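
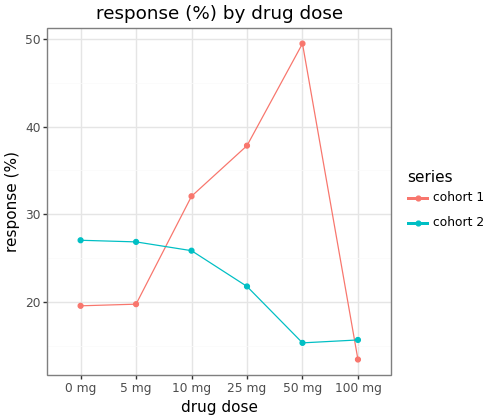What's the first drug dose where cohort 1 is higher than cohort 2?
10 mg

5 mg: cohort 1 ≈ 20 vs cohort 2 ≈ 25 (not yet); 10 mg: cohort 1 ≈ 30 vs cohort 2 ≈ 25 (first crossover).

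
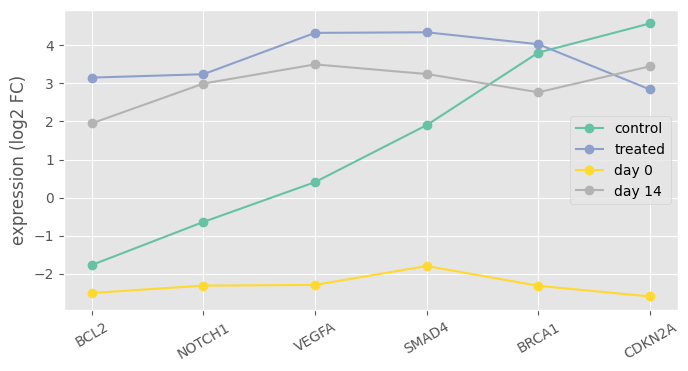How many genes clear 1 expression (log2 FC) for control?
Above 1: SMAD4, BRCA1, CDKN2A.

3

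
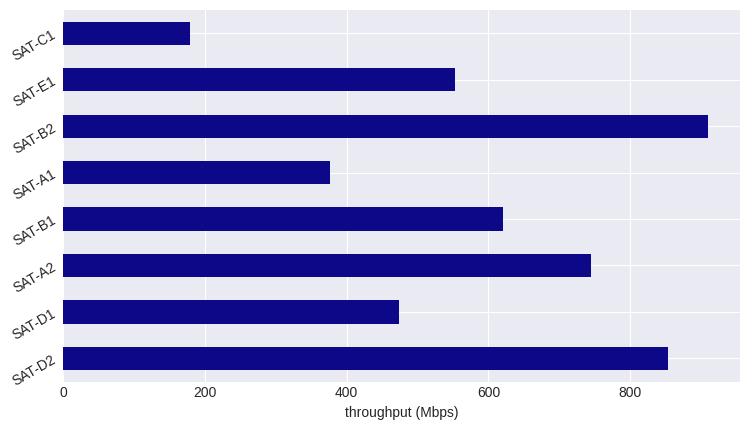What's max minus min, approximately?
≈ 700

Max SAT-B2 ≈ 900, min SAT-C1 ≈ 200; range ≈ 700.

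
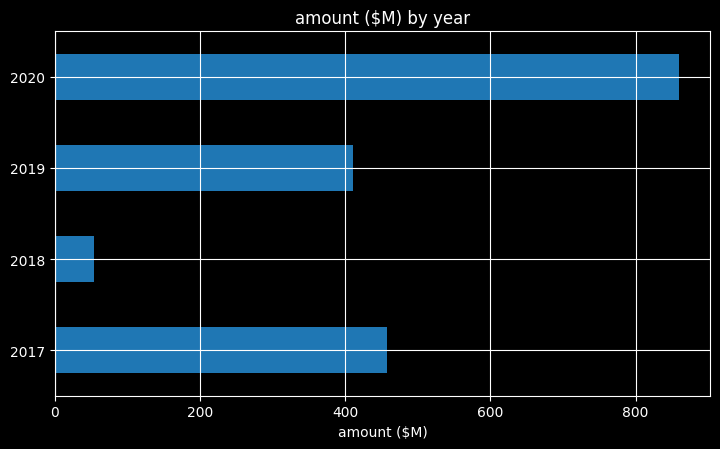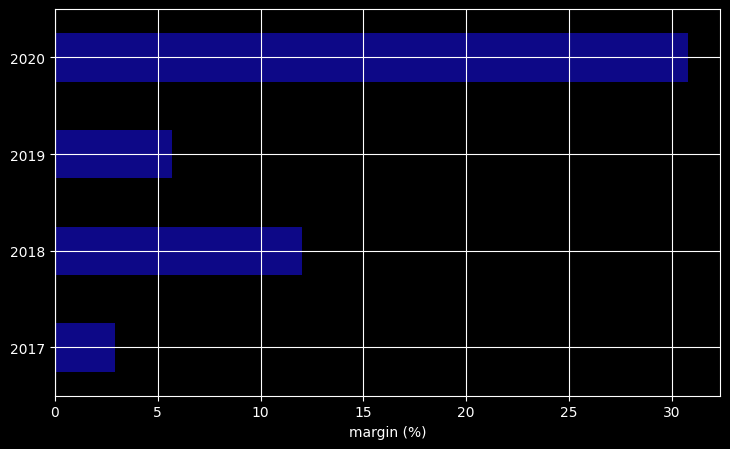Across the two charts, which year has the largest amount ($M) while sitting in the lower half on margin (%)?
2017

Chart 2 median margin (%) ≈ 10; below-median years: 2017, 2019. Among those, 2017 has the highest amount ($M) (≈ 500).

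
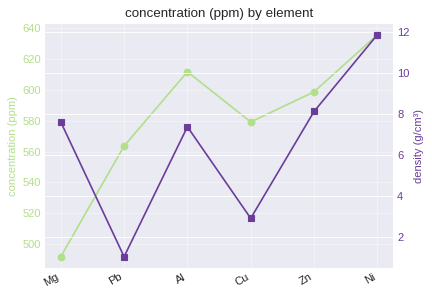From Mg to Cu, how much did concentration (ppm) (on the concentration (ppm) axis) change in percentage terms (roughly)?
≈ +16%

Mg ≈ 500, Cu ≈ 580; (580 − 500) / 500 ≈ +16%.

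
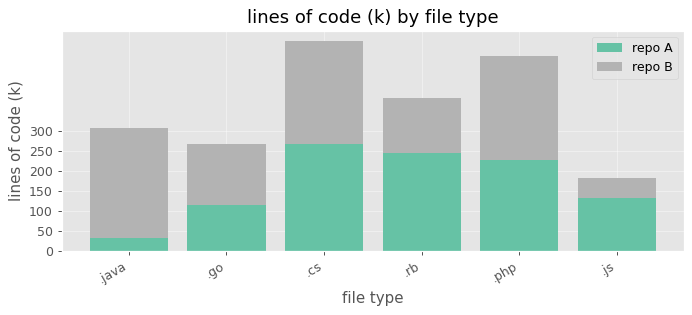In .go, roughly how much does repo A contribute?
≈ 100

repo A top ≈ 100, bottom ≈ 0; segment ≈ 100.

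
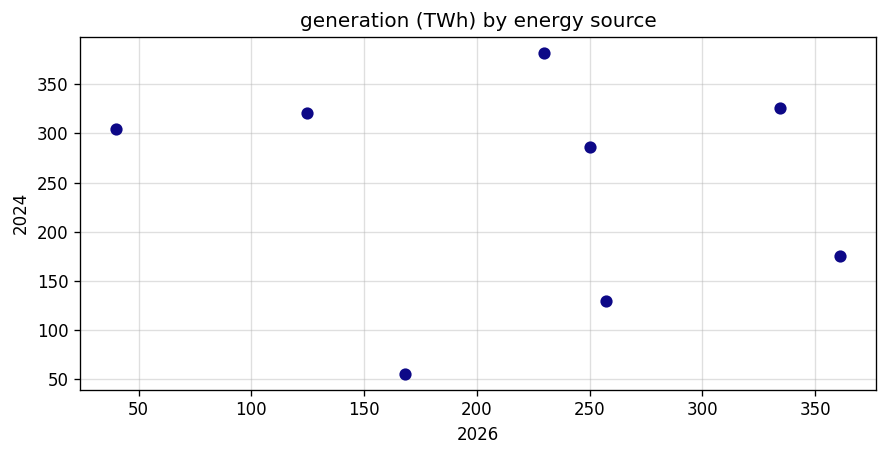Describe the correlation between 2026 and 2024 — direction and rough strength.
no clear correlation

Points are roughly uncorrelated; weak (|r| ≈ 0.1).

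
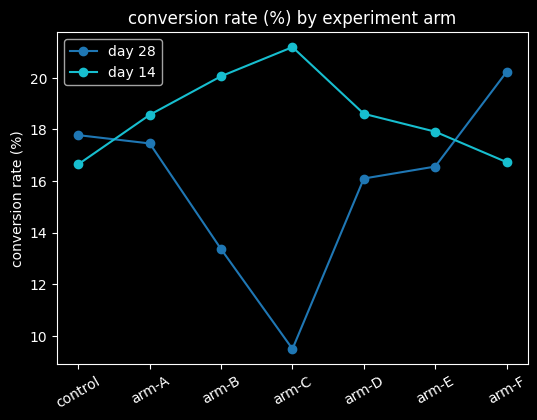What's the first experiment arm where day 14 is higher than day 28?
arm-A

control: day 14 ≈ 17 vs day 28 ≈ 18 (not yet); arm-A: day 14 ≈ 19 vs day 28 ≈ 17 (first crossover).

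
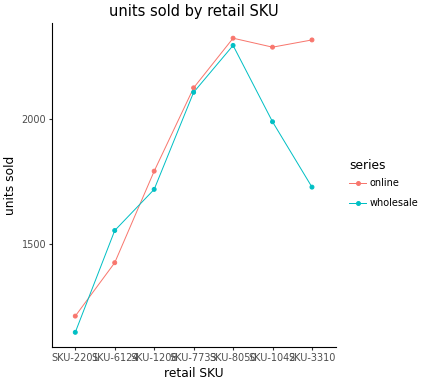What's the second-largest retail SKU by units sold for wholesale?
SKU-7733

Top 3 for wholesale: SKU-8050 ≈ 2300, SKU-7733 ≈ 2100, SKU-1042 ≈ 2000.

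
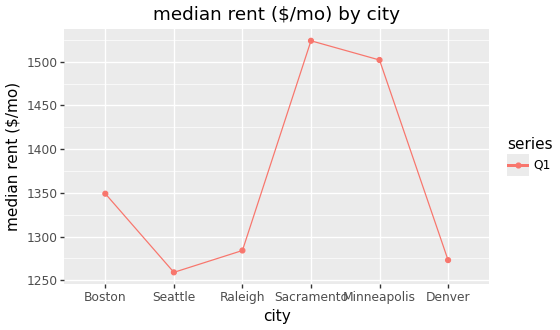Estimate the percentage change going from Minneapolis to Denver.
≈ -15%

Minneapolis ≈ 1500, Denver ≈ 1275; (1275 − 1500) / 1500 ≈ -15%.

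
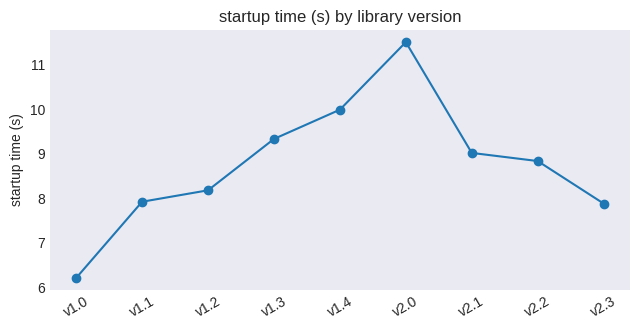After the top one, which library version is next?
v1.4

Top 3: v2.0 ≈ 11.5, v1.4 ≈ 10.0, v1.3 ≈ 9.5.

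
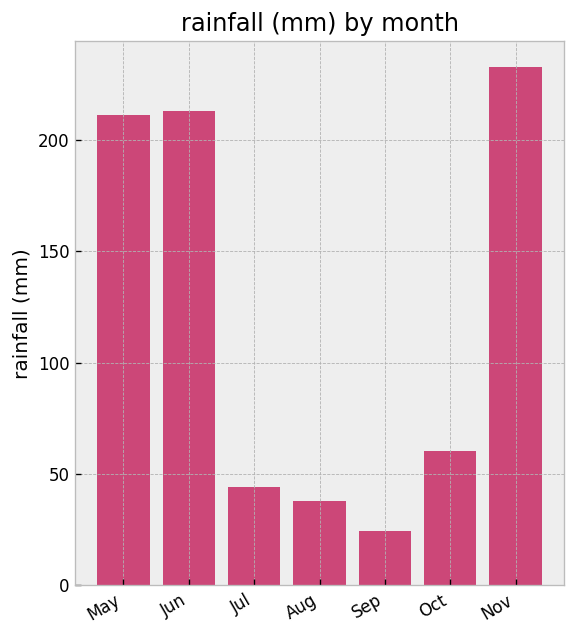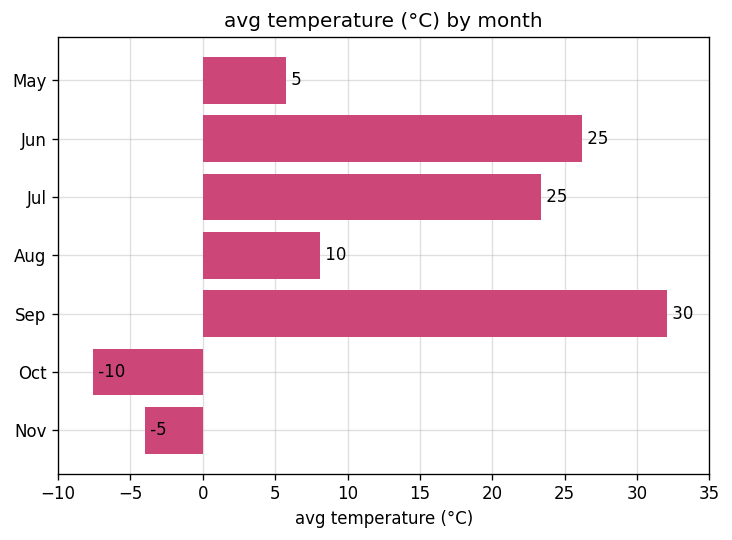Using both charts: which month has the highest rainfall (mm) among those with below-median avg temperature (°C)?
Chart 2 median avg temperature (°C) ≈ 10; below-median months: May, Oct, Nov. Among those, Nov has the highest rainfall (mm) (≈ 225).

Nov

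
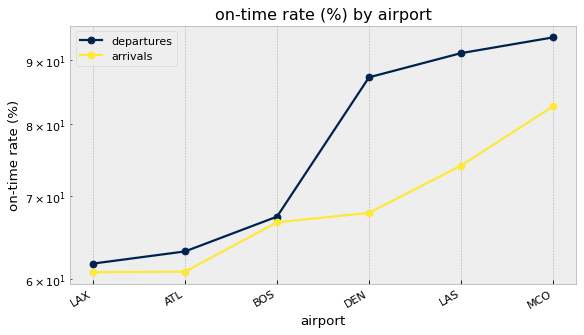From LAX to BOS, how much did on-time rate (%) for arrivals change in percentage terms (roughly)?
≈ +8.3%

LAX ≈ 60, BOS ≈ 65; (65 − 60) / 60 ≈ +8.3%.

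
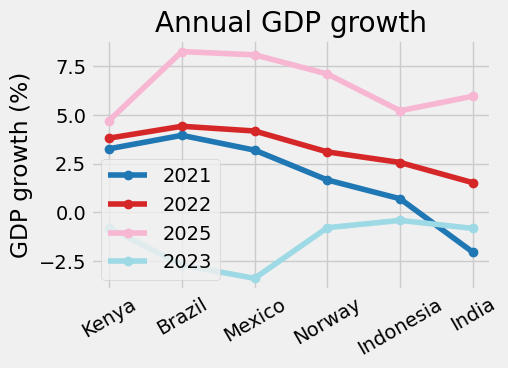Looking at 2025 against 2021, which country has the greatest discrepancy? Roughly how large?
India: 2025 ≈ 6, 2021 ≈ -2 → gap ≈ 8. Next-largest (Norway) is only ≈ 5.

India, ≈ 8 %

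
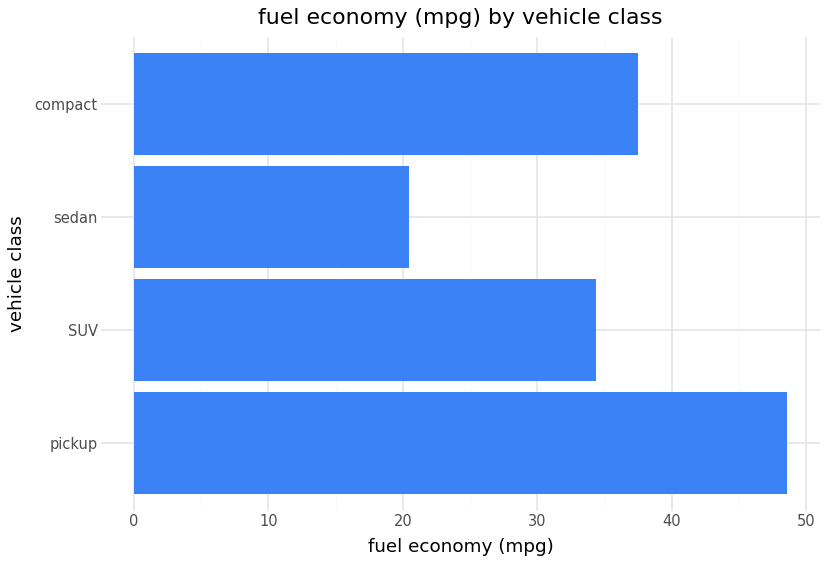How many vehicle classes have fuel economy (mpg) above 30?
Above 30: pickup, SUV, compact.

3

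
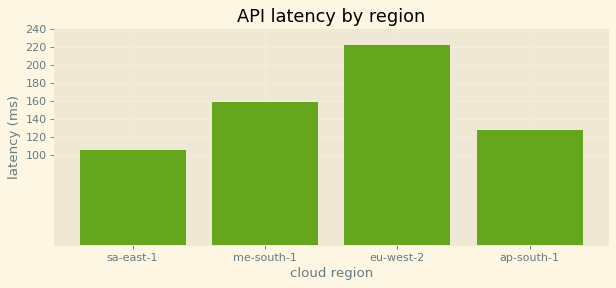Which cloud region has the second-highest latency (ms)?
me-south-1

Top 3: eu-west-2 ≈ 220, me-south-1 ≈ 160, ap-south-1 ≈ 120.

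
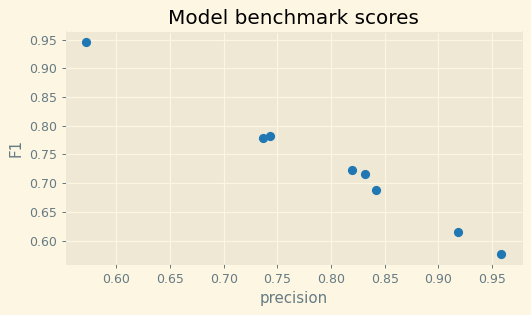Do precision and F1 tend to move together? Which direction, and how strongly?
Points are negatively correlated; strong (|r| ≈ 1.0).

negative, strong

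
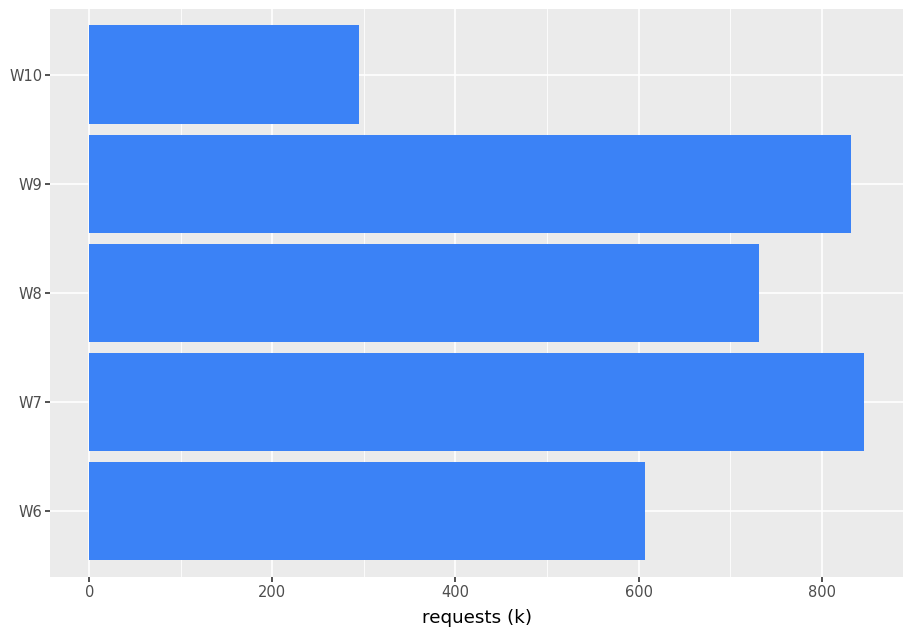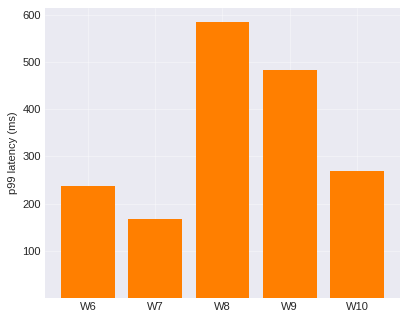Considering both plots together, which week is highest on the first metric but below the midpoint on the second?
W7

Chart 2 median p99 latency (ms) ≈ 300; below-median weeks: W6, W7. Among those, W7 has the highest requests (k) (≈ 800).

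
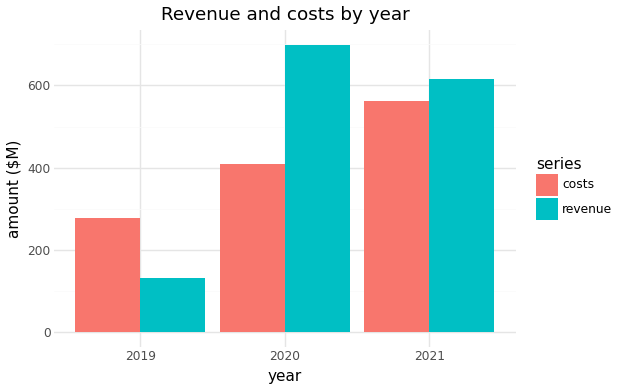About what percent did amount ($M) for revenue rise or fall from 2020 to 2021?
≈ -14.3%

2020 ≈ 700, 2021 ≈ 600; (600 − 700) / 700 ≈ -14.3%.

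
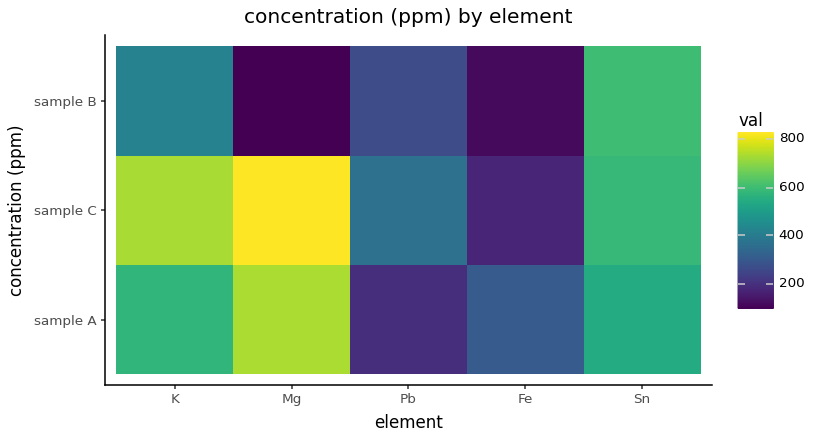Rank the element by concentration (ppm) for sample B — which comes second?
Top 3 for sample B: Sn ≈ 600, K ≈ 400, Pb ≈ 300.

K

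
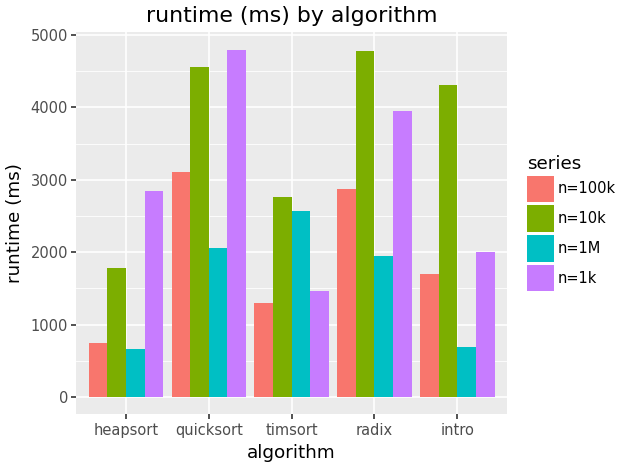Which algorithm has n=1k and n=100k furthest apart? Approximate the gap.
heapsort, ≈ 2500 ms

heapsort: n=1k ≈ 3000, n=100k ≈ 500 → gap ≈ 2500. Next-largest (quicksort) is only ≈ 2000.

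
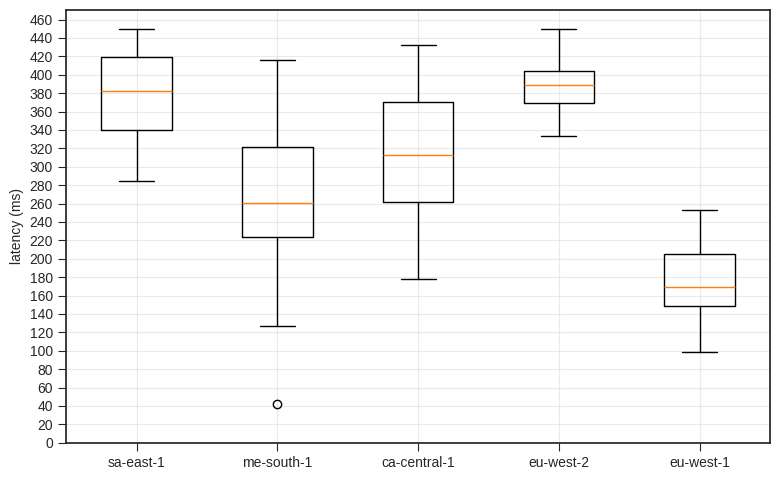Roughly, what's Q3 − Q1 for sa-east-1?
Q3 ≈ 420, Q1 ≈ 340; IQR ≈ 80.

≈ 80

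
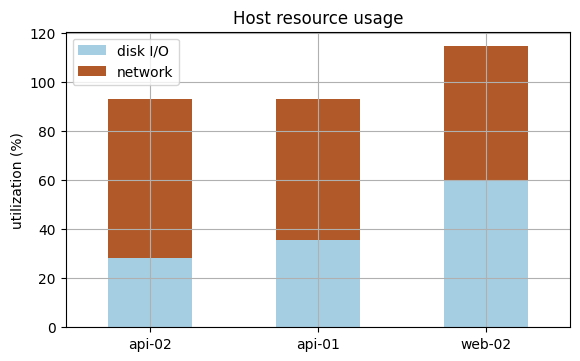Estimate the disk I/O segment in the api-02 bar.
disk I/O top ≈ 30, bottom ≈ 0; segment ≈ 30.

≈ 30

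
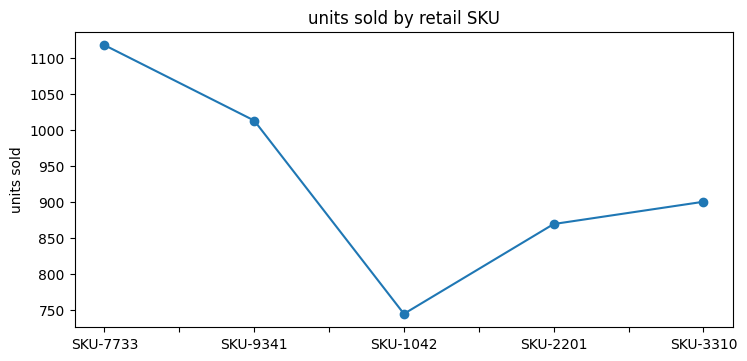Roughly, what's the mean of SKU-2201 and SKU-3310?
(850 + 900) / 2 ≈ 875.

≈ 875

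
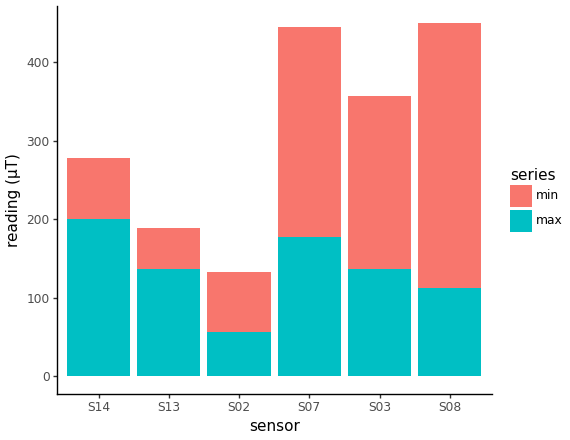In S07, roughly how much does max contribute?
≈ 200

max top ≈ 200, bottom ≈ 0; segment ≈ 200.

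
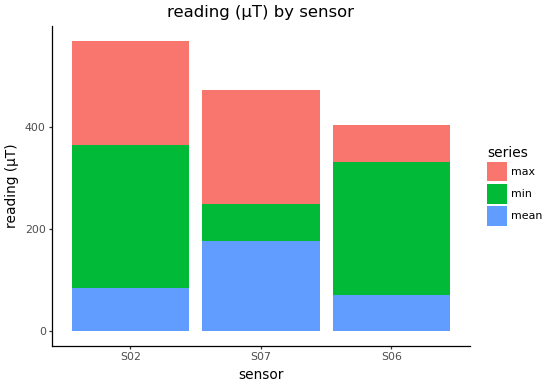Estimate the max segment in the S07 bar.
max top ≈ 450, bottom ≈ 250; segment ≈ 200.

≈ 200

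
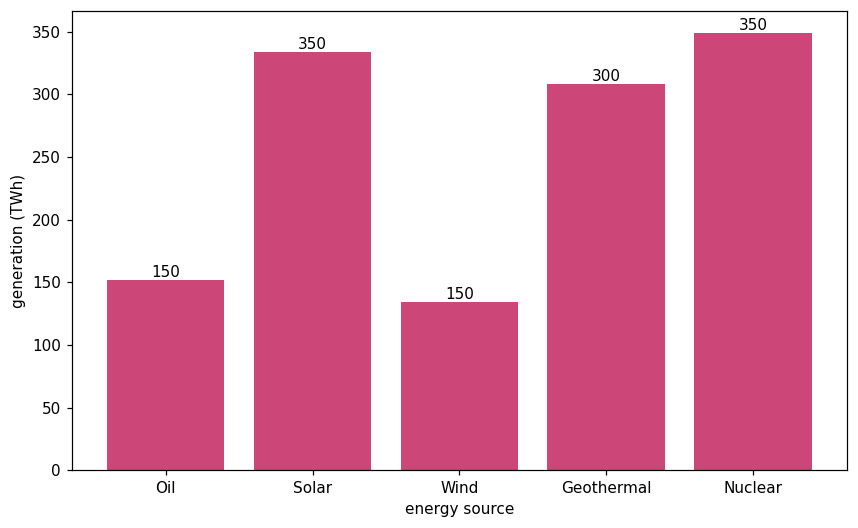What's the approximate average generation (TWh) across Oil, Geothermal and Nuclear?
≈ 267

(150 + 300 + 350) / 3 ≈ 267.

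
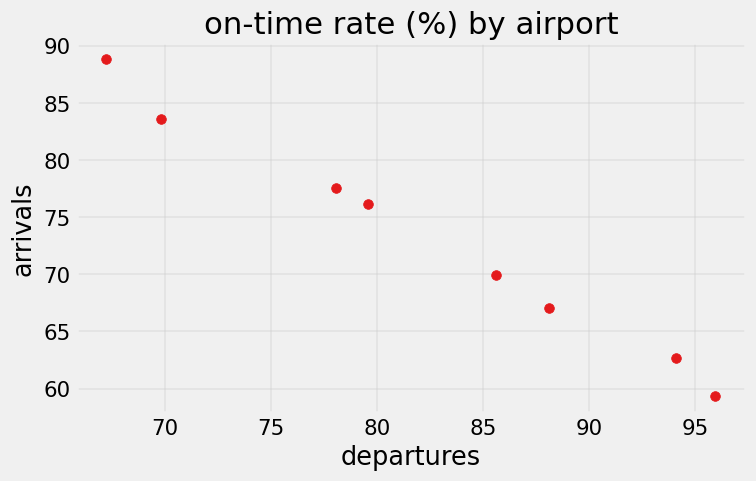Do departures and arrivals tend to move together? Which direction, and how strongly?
Points are negatively correlated; strong (|r| ≈ 1.0).

negative, strong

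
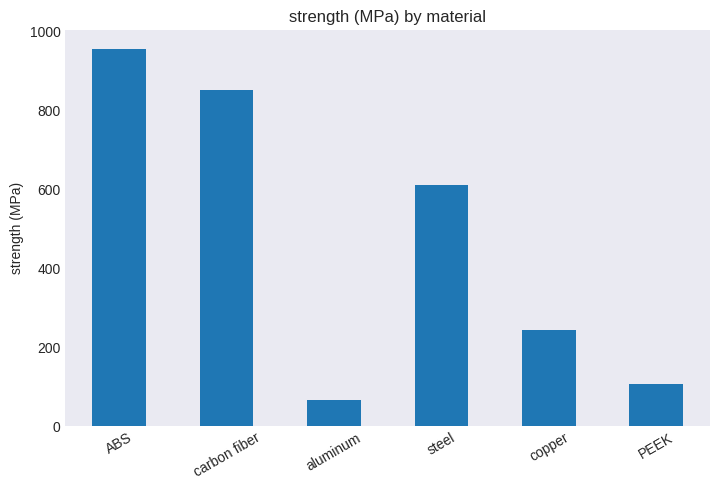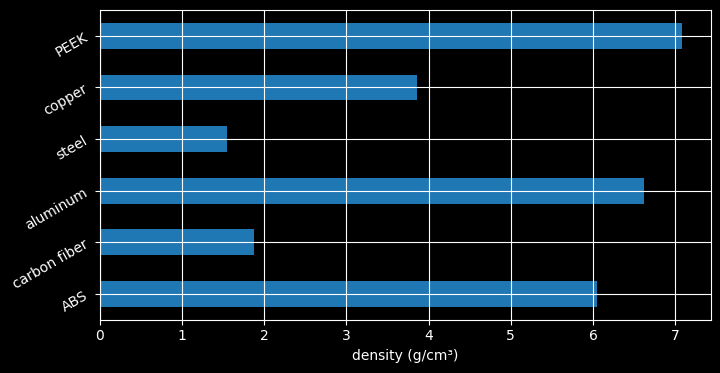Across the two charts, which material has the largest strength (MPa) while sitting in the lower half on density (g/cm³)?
Chart 2 median density (g/cm³) ≈ 5; below-median materials: carbon fiber, steel, copper. Among those, carbon fiber has the highest strength (MPa) (≈ 900).

carbon fiber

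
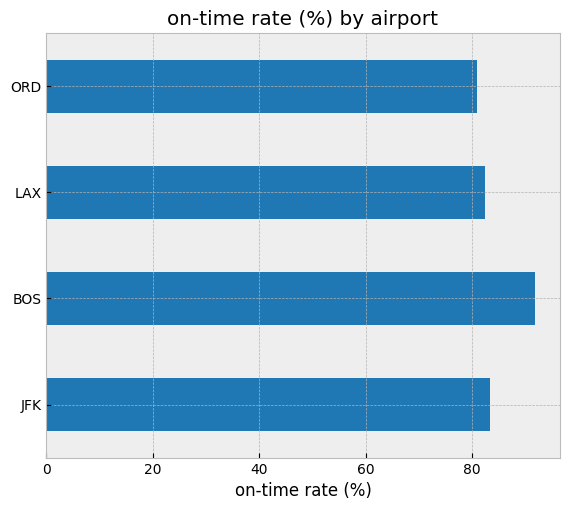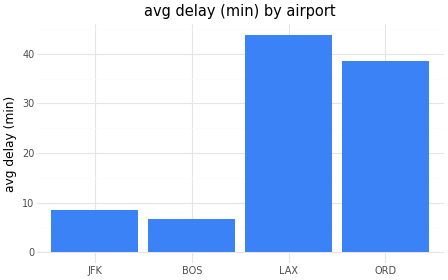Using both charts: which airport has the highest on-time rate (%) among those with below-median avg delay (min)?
BOS

Chart 2 median avg delay (min) ≈ 25; below-median airports: JFK, BOS. Among those, BOS has the highest on-time rate (%) (≈ 90).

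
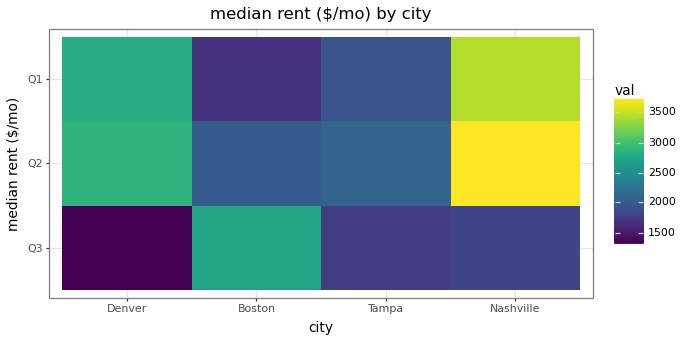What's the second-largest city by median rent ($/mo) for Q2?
Denver

Top 3 for Q2: Nashville ≈ 3500, Denver ≈ 3000, Tampa ≈ 2000.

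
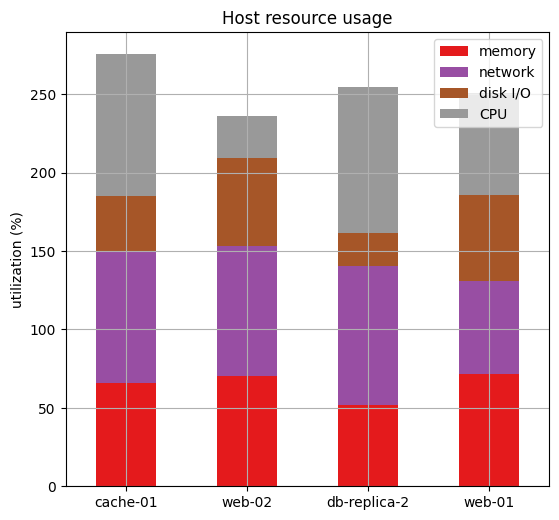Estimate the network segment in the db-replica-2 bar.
network top ≈ 150, bottom ≈ 50; segment ≈ 100.

≈ 100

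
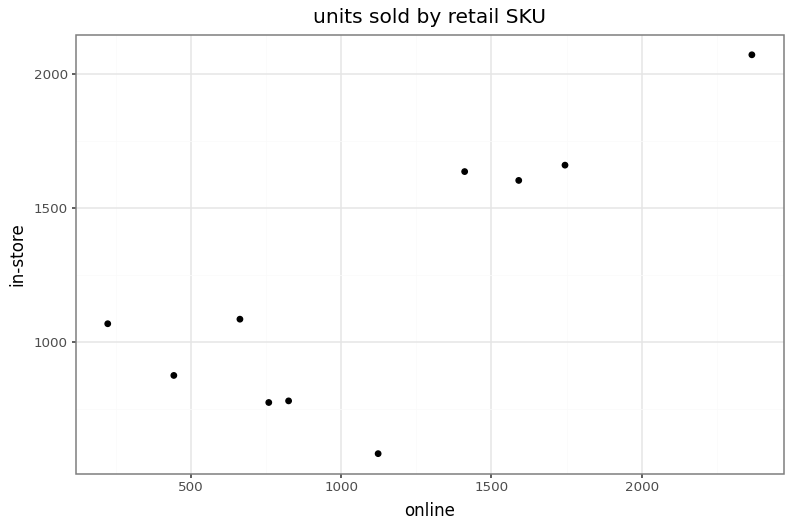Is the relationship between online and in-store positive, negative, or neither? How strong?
positive, strong

Points are positively correlated; strong (|r| ≈ 0.8).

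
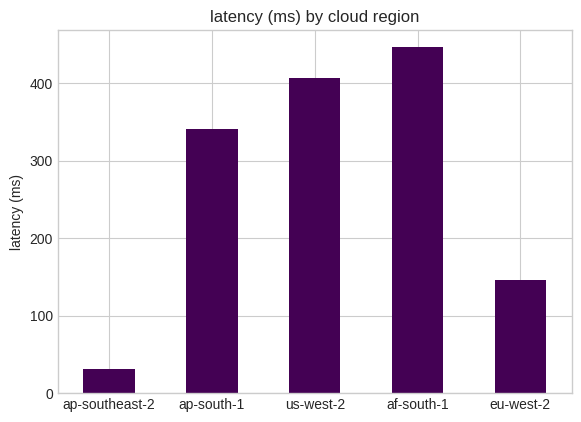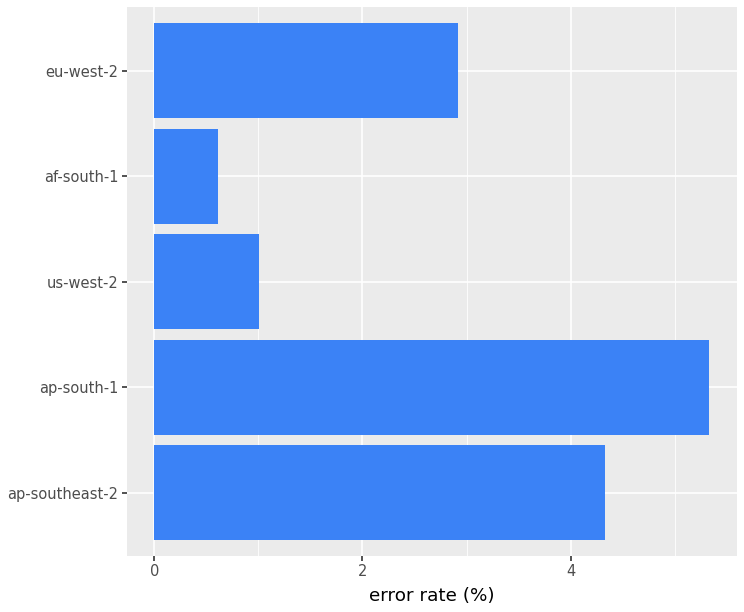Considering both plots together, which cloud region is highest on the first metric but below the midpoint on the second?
af-south-1

Chart 2 median error rate (%) ≈ 3; below-median cloud regions: us-west-2, af-south-1. Among those, af-south-1 has the highest latency (ms) (≈ 450).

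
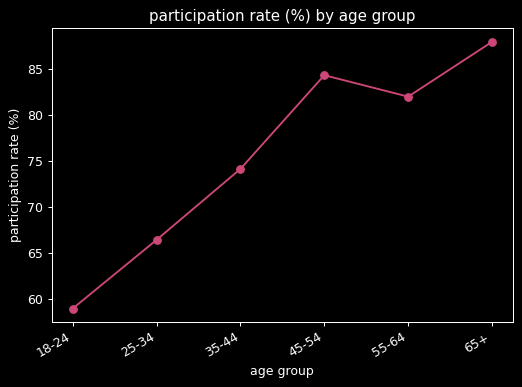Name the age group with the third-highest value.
55-64

Top 4: 65+ ≈ 90, 45-54 ≈ 85, 55-64 ≈ 80, 35-44 ≈ 75.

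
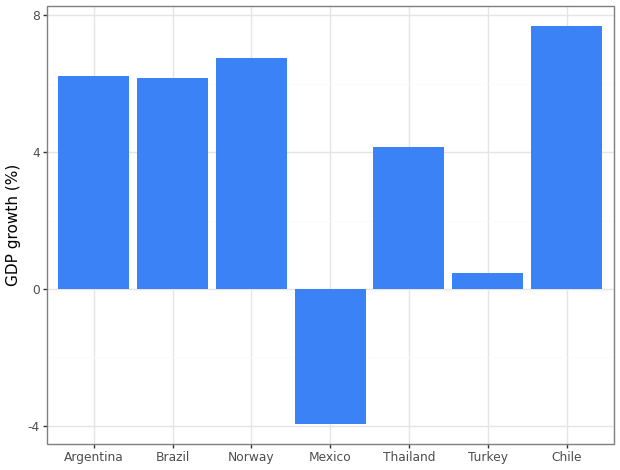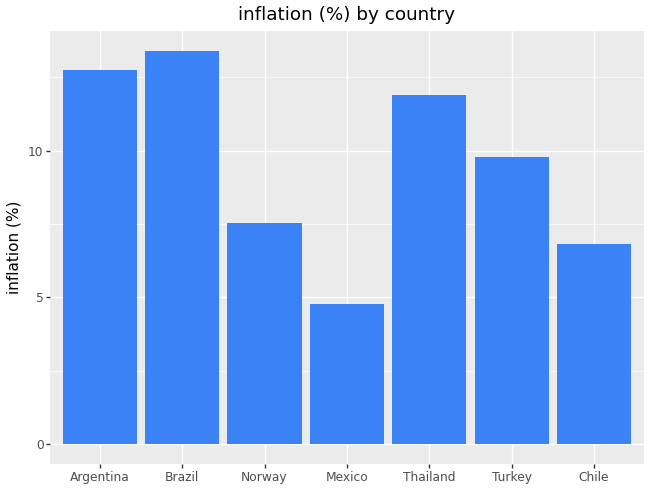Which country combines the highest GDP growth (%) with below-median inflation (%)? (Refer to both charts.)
Chart 2 median inflation (%) ≈ 10; below-median countries: Norway, Mexico, Chile. Among those, Chile has the highest GDP growth (%) (≈ 8).

Chile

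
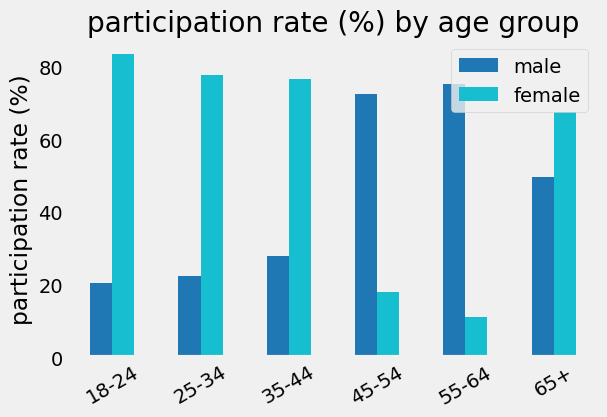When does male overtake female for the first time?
35-44: male ≈ 30 vs female ≈ 80 (not yet); 45-54: male ≈ 70 vs female ≈ 20 (first crossover).

45-54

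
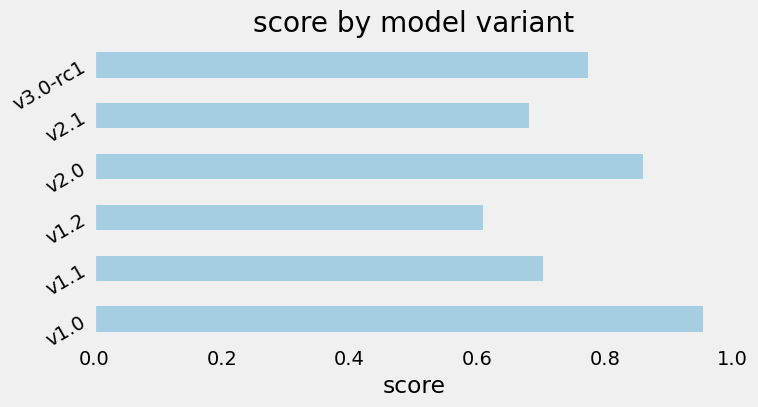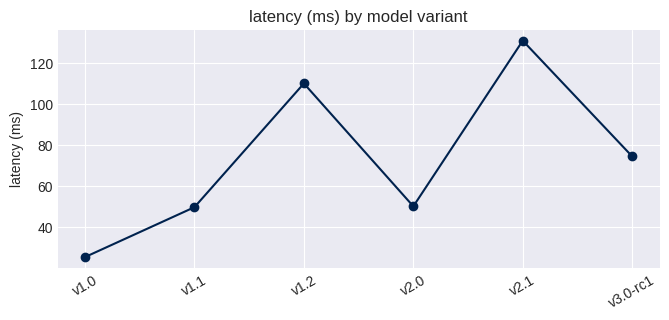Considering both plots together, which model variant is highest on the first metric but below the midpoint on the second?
Chart 2 median latency (ms) ≈ 60; below-median model variants: v1.0, v1.1, v2.0. Among those, v1.0 has the highest score (≈ 1).

v1.0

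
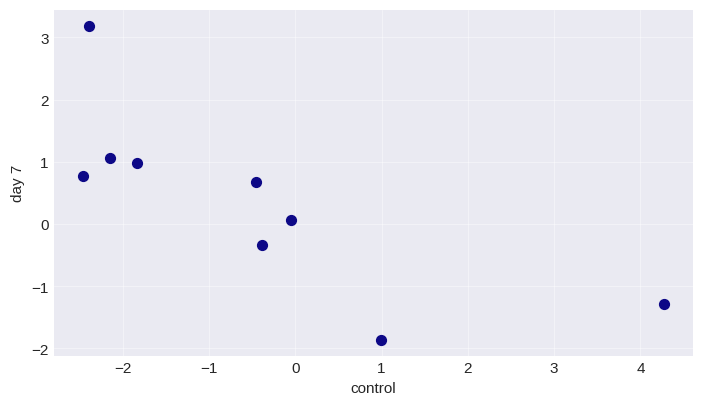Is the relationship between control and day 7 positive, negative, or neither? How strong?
Points are negatively correlated; strong (|r| ≈ 0.8).

negative, strong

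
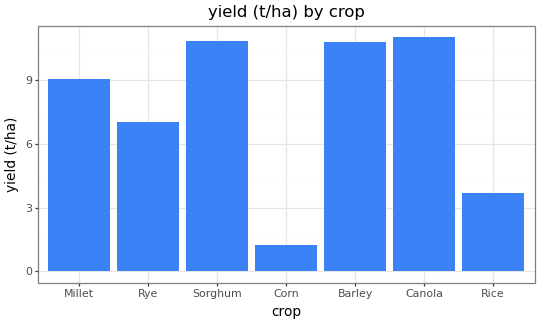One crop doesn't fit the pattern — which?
Corn

Corn ≈ 1; the rest sit between ≈ 4 and ≈ 11.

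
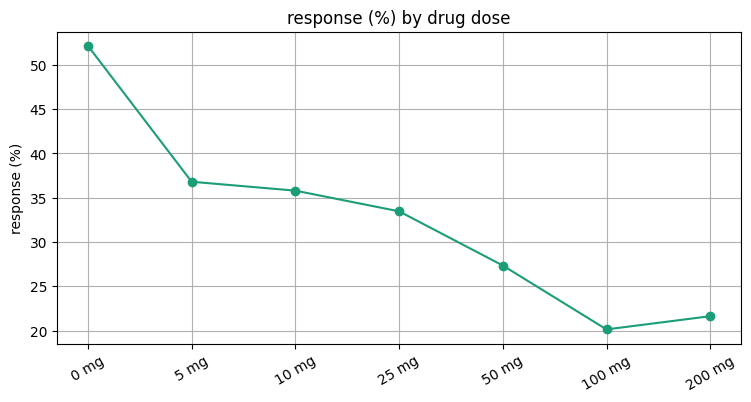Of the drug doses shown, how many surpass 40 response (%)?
1

Above 40: 0 mg.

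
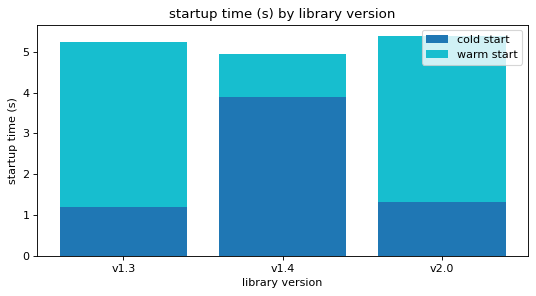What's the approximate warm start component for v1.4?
warm start top ≈ 5.0, bottom ≈ 4.0; segment ≈ 1.0.

≈ 1.0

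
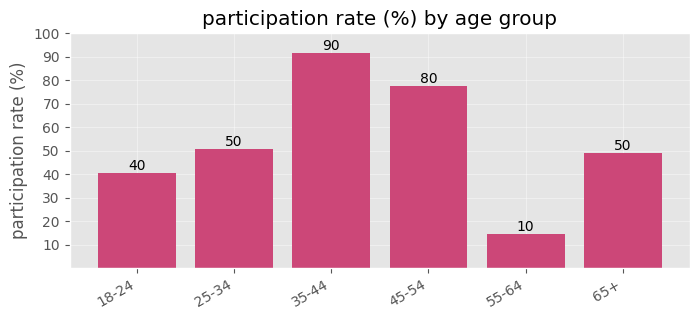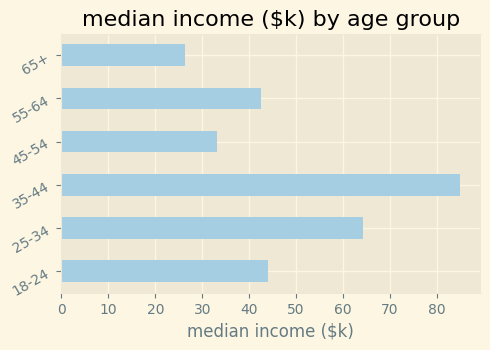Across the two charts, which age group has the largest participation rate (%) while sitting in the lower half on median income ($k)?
45-54

Chart 2 median median income ($k) ≈ 40; below-median age groups: 45-54, 55-64, 65+. Among those, 45-54 has the highest participation rate (%) (≈ 80).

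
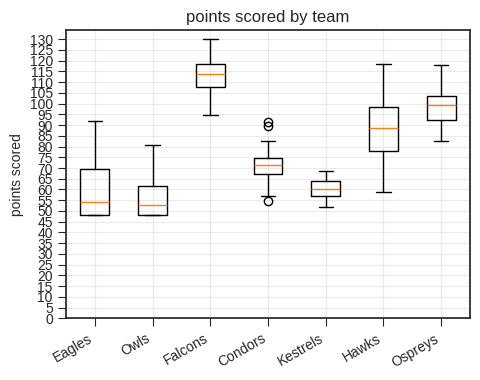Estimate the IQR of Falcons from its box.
Q3 ≈ 120, Q1 ≈ 110; IQR ≈ 10.

≈ 10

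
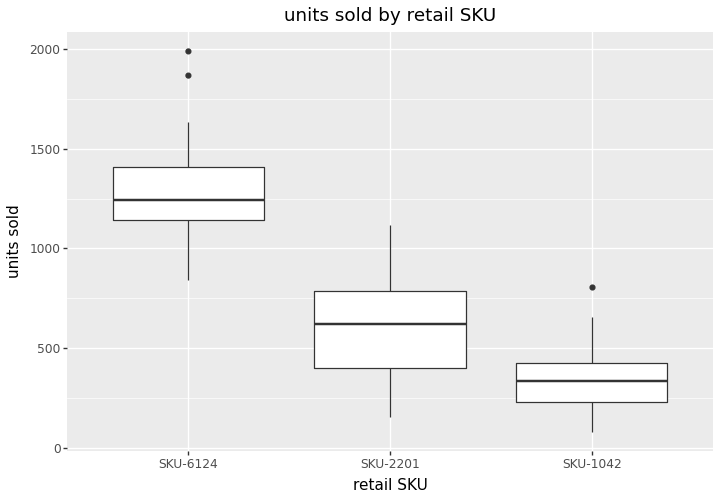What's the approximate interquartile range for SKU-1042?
≈ 200

Q3 ≈ 400, Q1 ≈ 200; IQR ≈ 200.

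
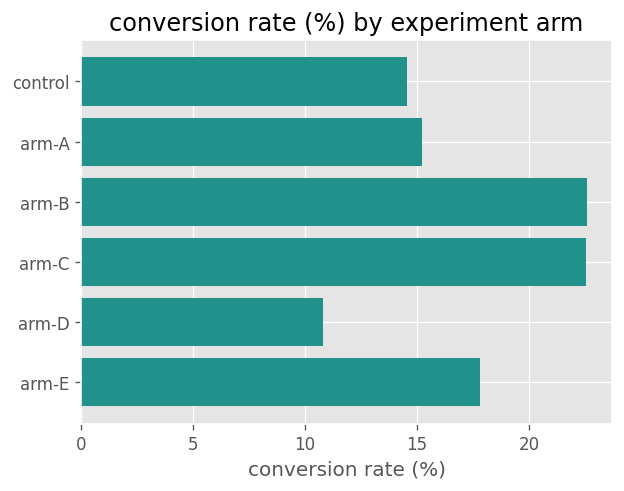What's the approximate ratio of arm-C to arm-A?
arm-C ≈ 22, arm-A ≈ 16; 22/16 ≈ 1.38.

≈ 1.38×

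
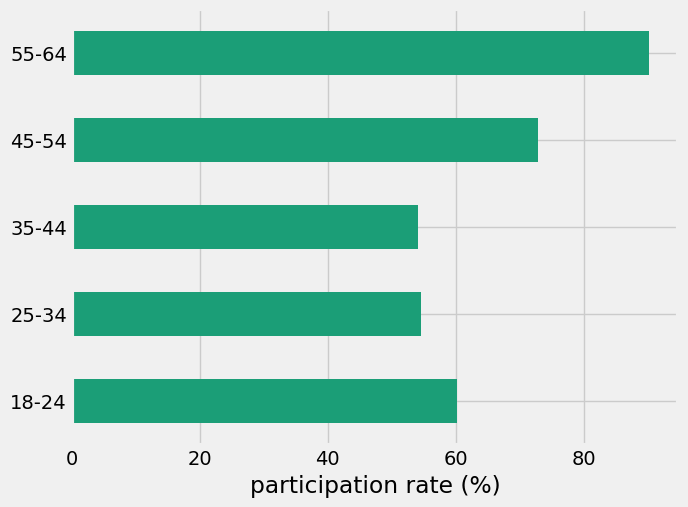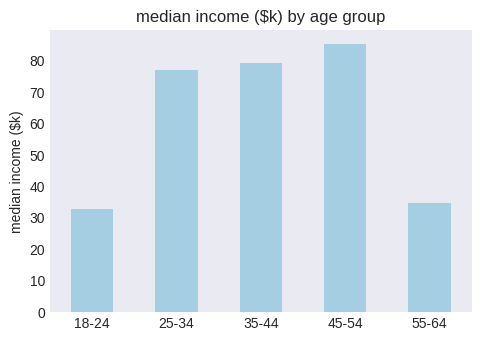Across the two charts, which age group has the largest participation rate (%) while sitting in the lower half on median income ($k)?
Chart 2 median median income ($k) ≈ 80; below-median age groups: 18-24, 55-64. Among those, 55-64 has the highest participation rate (%) (≈ 90).

55-64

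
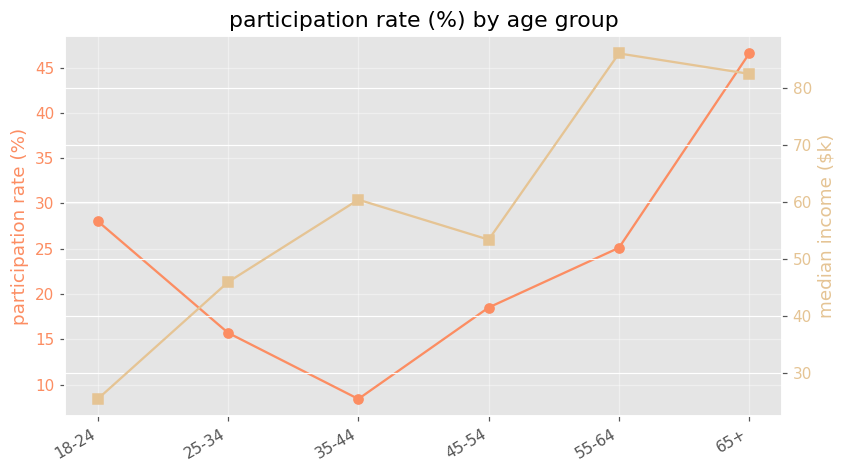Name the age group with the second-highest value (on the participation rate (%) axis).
18-24

Top 3 (on the participation rate (%) axis): 65+ ≈ 45, 18-24 ≈ 30, 55-64 ≈ 25.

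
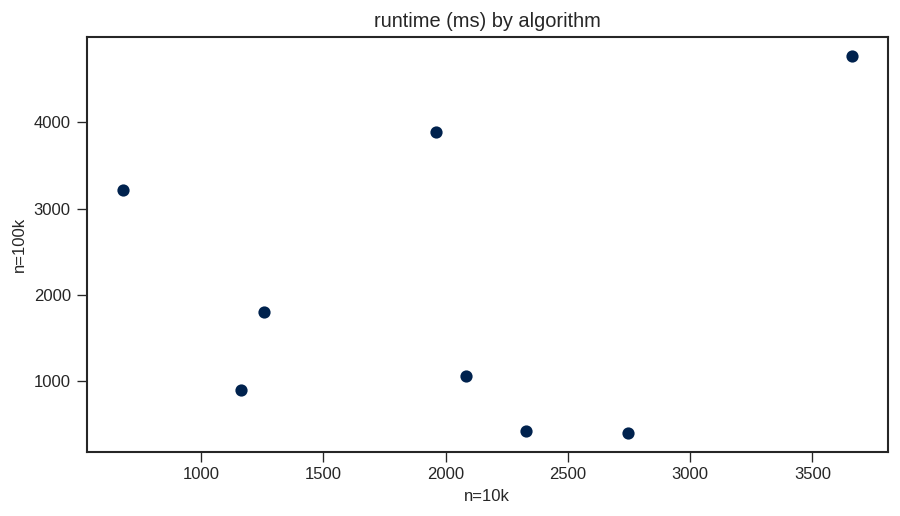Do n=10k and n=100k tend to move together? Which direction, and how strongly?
Points are roughly uncorrelated; weak (|r| ≈ 0.2).

no clear correlation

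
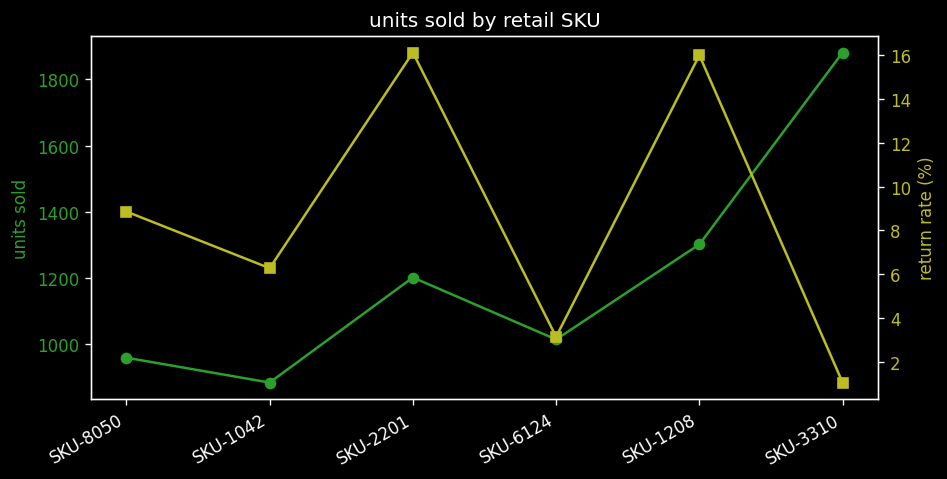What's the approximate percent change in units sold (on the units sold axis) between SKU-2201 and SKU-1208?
SKU-2201 ≈ 1200, SKU-1208 ≈ 1300; (1300 − 1200) / 1200 ≈ +8.3%.

≈ +8.3%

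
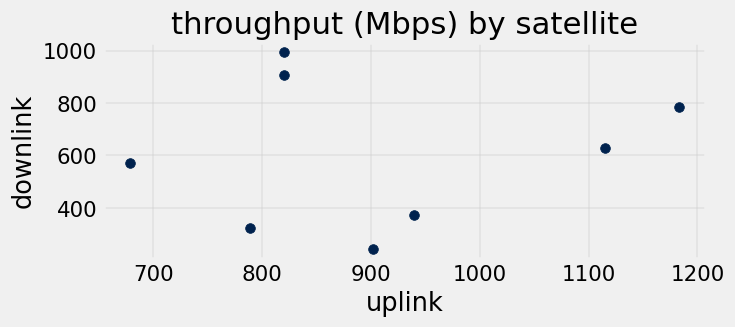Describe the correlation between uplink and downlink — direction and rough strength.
no clear correlation

Points are roughly uncorrelated; weak (|r| ≈ 0.1).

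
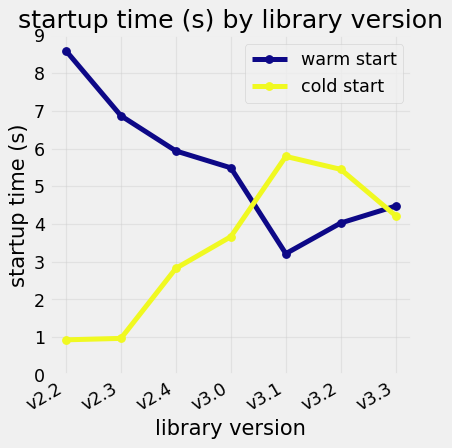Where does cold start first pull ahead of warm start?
v3.1

v3.0: cold start ≈ 4 vs warm start ≈ 5 (not yet); v3.1: cold start ≈ 6 vs warm start ≈ 3 (first crossover).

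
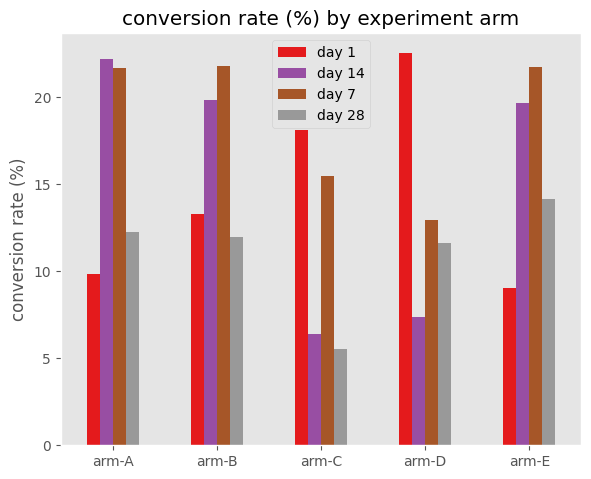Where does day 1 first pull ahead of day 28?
arm-A: day 1 ≈ 10 vs day 28 ≈ 12 (not yet); arm-B: day 1 ≈ 14 vs day 28 ≈ 12 (first crossover).

arm-B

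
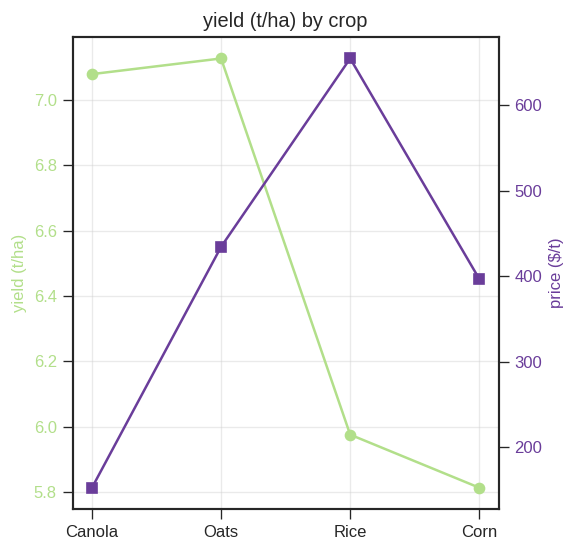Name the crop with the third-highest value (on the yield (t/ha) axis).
Rice

Top 4 (on the yield (t/ha) axis): Oats ≈ 7.2, Canola ≈ 7.0, Rice ≈ 6.0, Corn ≈ 5.8.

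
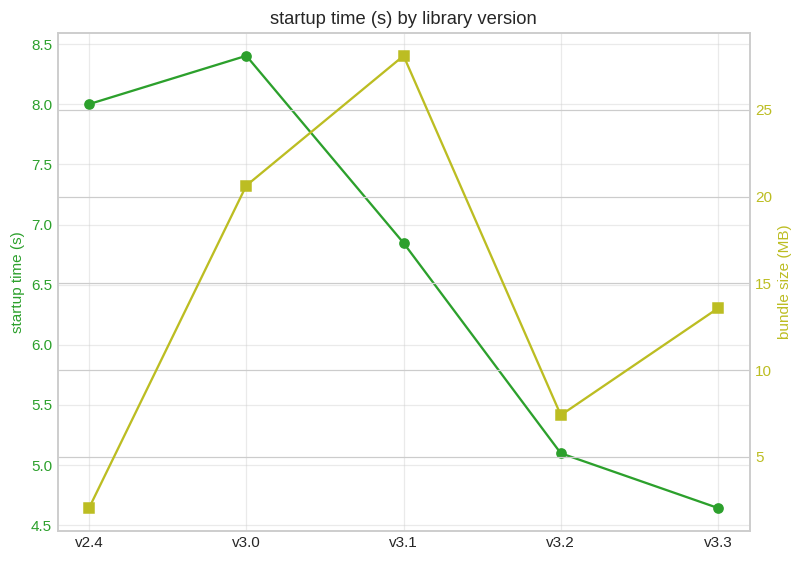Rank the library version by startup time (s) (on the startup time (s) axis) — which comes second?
v2.4

Top 3 (on the startup time (s) axis): v3.0 ≈ 8.5, v2.4 ≈ 8.0, v3.1 ≈ 7.0.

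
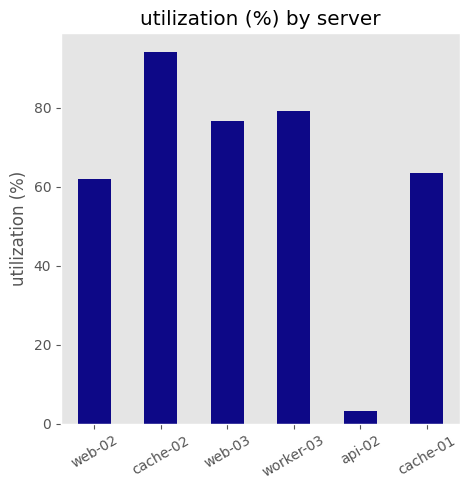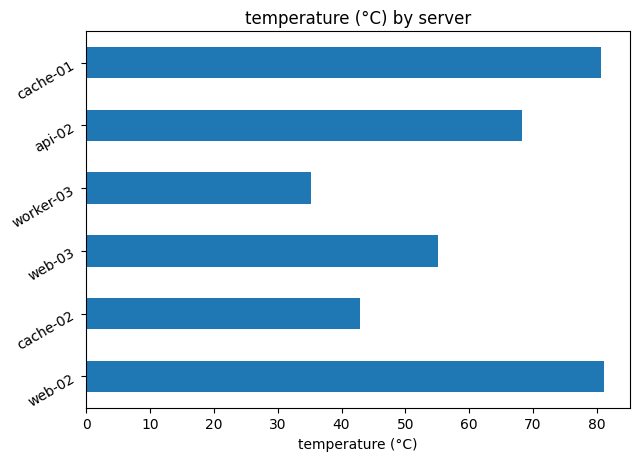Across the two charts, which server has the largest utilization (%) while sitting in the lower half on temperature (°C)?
cache-02

Chart 2 median temperature (°C) ≈ 60; below-median servers: cache-02, web-03, worker-03. Among those, cache-02 has the highest utilization (%) (≈ 90).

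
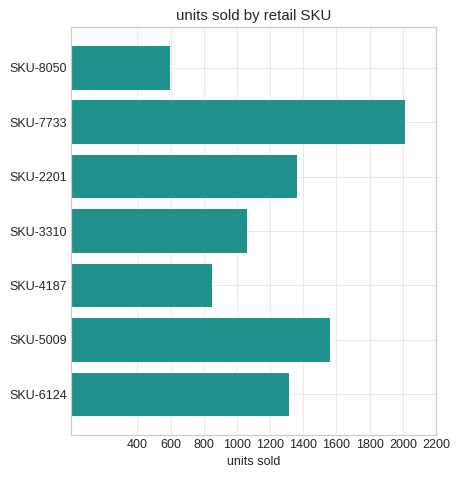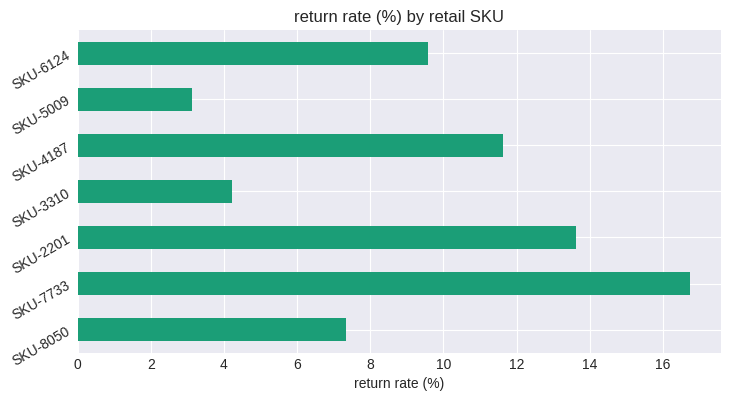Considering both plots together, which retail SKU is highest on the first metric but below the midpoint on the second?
Chart 2 median return rate (%) ≈ 10; below-median retail SKUs: SKU-8050, SKU-3310, SKU-5009. Among those, SKU-5009 has the highest units sold (≈ 1600).

SKU-5009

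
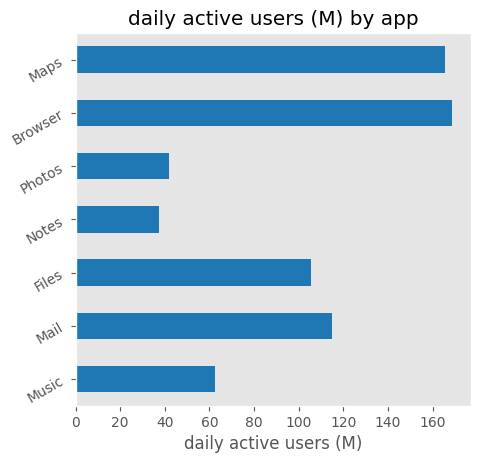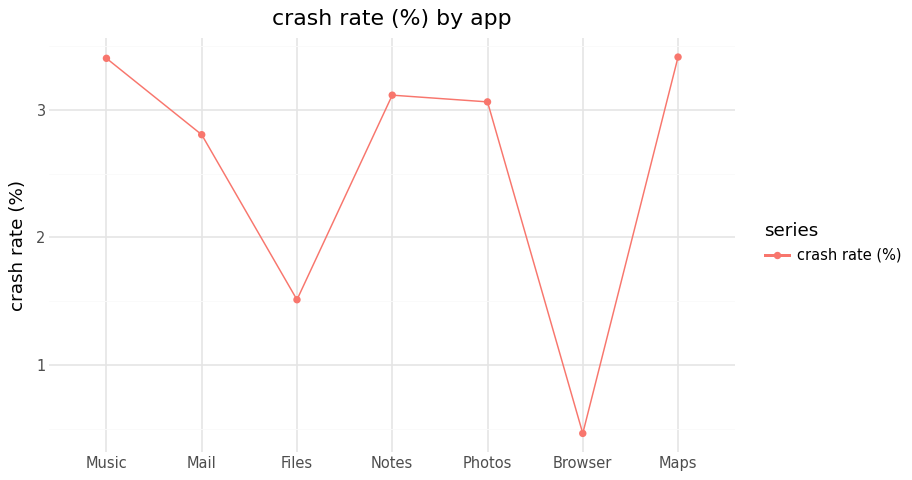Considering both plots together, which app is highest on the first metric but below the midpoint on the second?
Browser

Chart 2 median crash rate (%) ≈ 3; below-median apps: Mail, Files, Browser. Among those, Browser has the highest daily active users (M) (≈ 160).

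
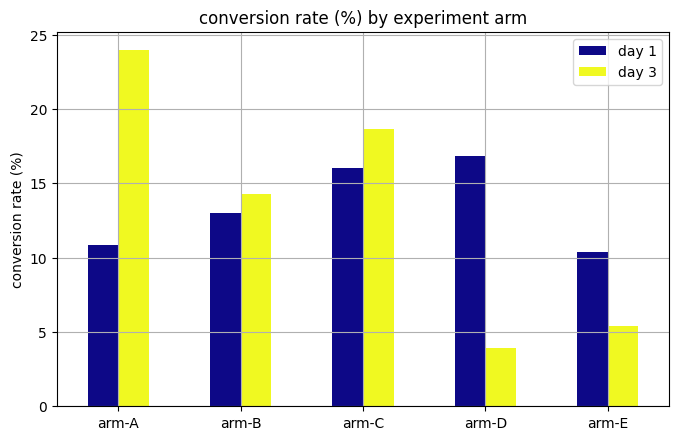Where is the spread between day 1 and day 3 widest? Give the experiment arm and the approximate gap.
arm-A, ≈ 14 %

arm-A: day 1 ≈ 10, day 3 ≈ 24 → gap ≈ 14. Next-largest (arm-D) is only ≈ 12.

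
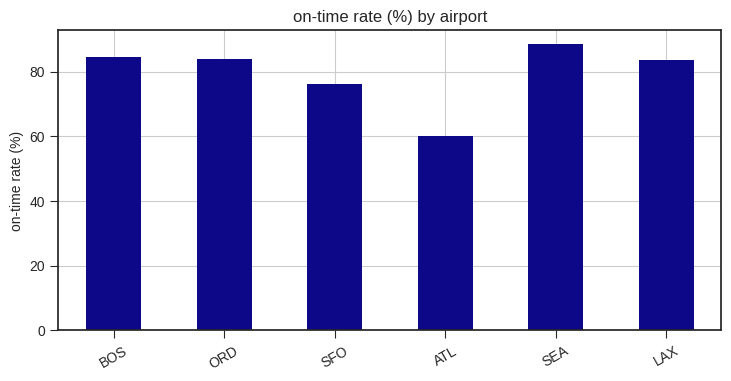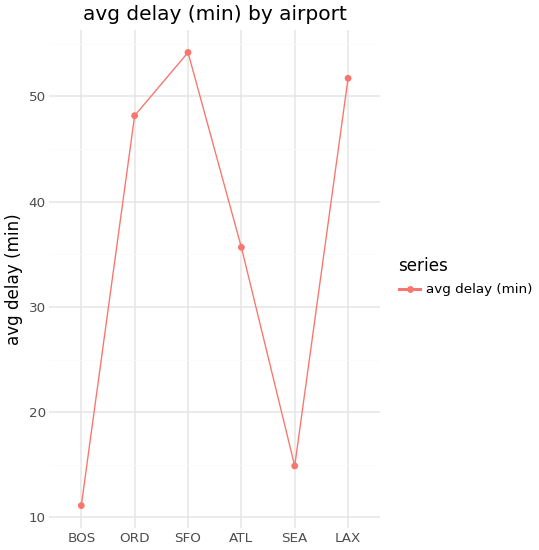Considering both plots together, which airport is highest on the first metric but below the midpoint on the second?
Chart 2 median avg delay (min) ≈ 40; below-median airports: BOS, ATL, SEA. Among those, SEA has the highest on-time rate (%) (≈ 90).

SEA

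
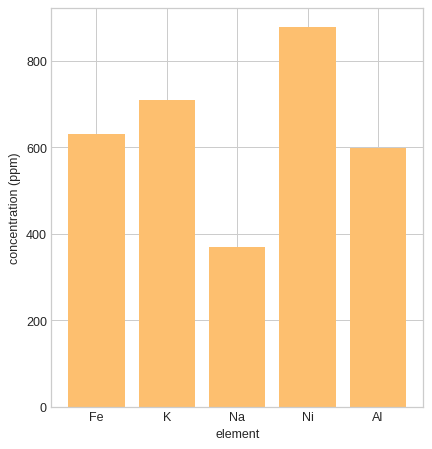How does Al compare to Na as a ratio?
≈ 1.5×

Al ≈ 600, Na ≈ 400; 600/400 ≈ 1.5.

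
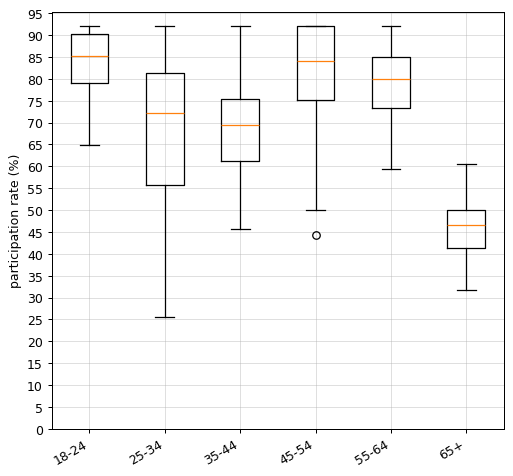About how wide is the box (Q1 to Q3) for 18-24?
≈ 10

Q3 ≈ 90, Q1 ≈ 80; IQR ≈ 10.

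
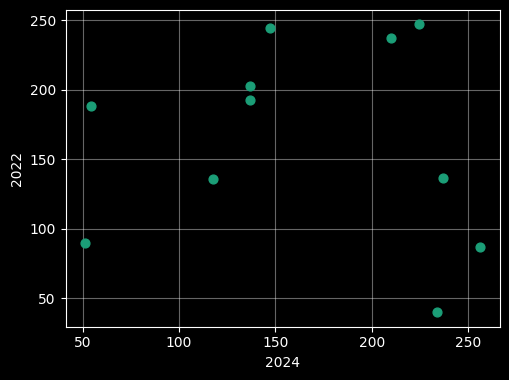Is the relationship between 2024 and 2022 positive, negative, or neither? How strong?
no clear correlation

Points are roughly uncorrelated; weak (|r| ≈ 0.1).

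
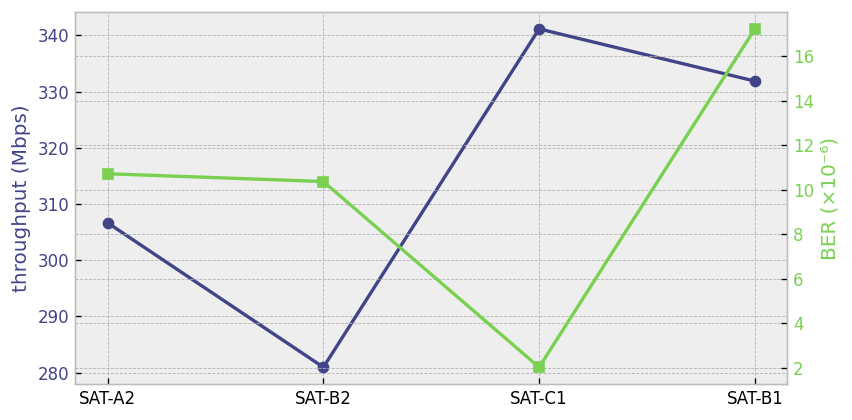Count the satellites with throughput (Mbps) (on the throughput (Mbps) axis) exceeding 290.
Above 290: SAT-A2, SAT-C1, SAT-B1.

3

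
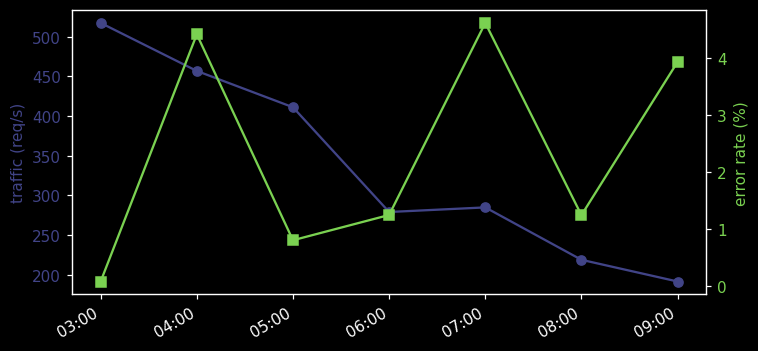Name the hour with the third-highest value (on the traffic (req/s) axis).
05:00

Top 4 (on the traffic (req/s) axis): 03:00 ≈ 500, 04:00 ≈ 450, 05:00 ≈ 400, 07:00 ≈ 300.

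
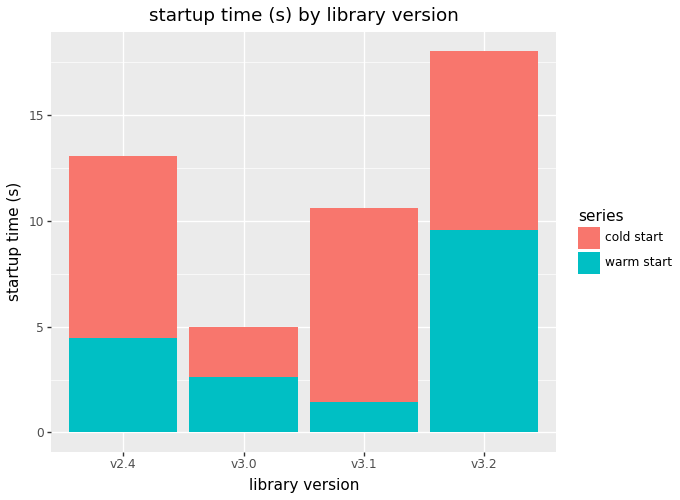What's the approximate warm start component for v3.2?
warm start top ≈ 10, bottom ≈ 0; segment ≈ 10.

≈ 10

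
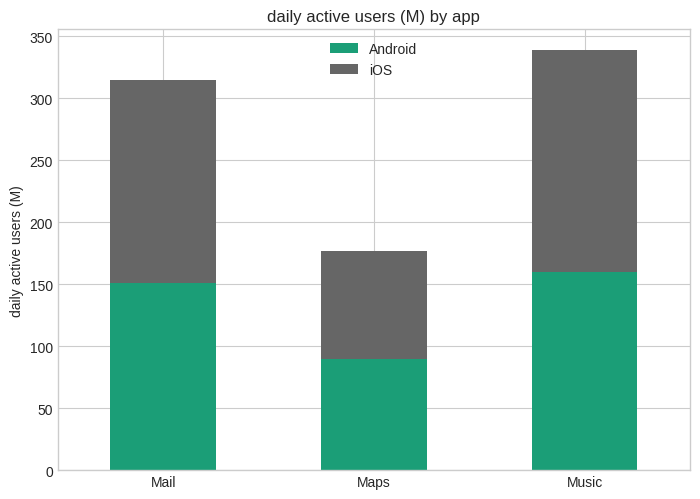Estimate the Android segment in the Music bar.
Android top ≈ 150, bottom ≈ 0; segment ≈ 150.

≈ 150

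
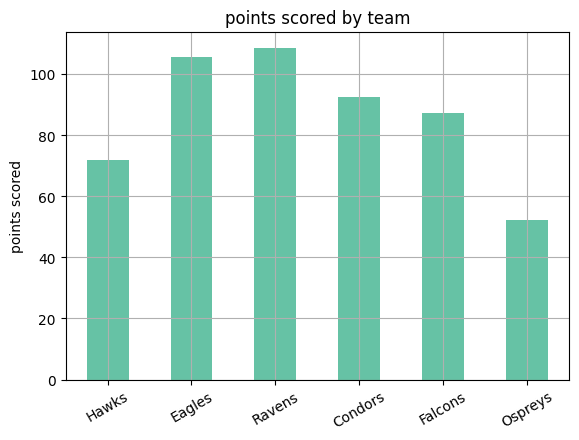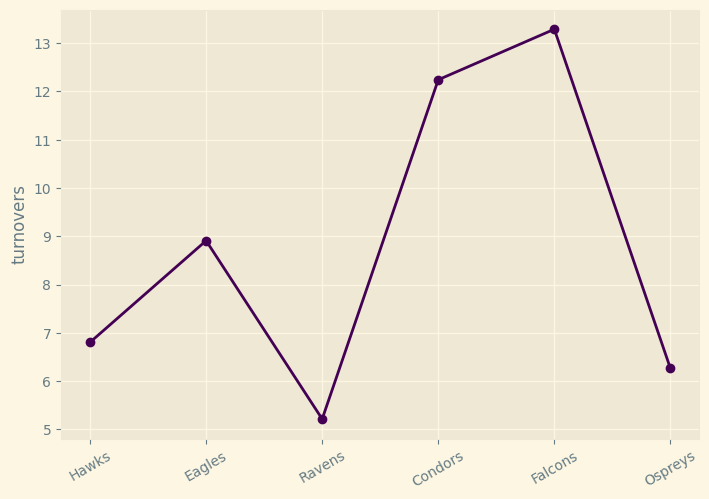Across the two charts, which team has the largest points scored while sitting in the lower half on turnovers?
Chart 2 median turnovers ≈ 8; below-median teams: Hawks, Ravens, Ospreys. Among those, Ravens has the highest points scored (≈ 110).

Ravens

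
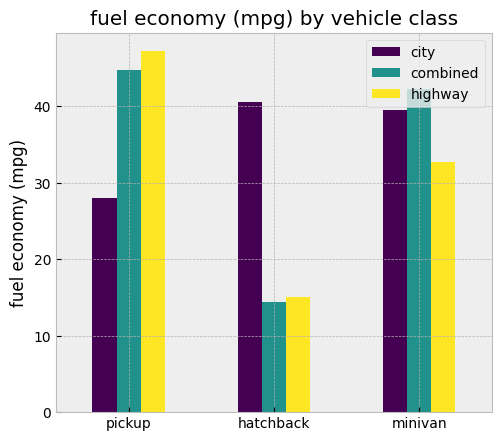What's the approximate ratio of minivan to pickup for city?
minivan ≈ 40, pickup ≈ 30; 40/30 ≈ 1.33.

≈ 1.33×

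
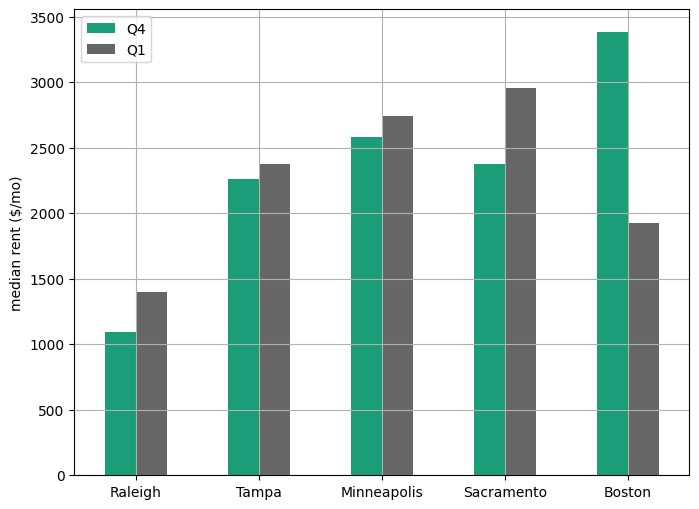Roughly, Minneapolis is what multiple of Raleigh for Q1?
Minneapolis ≈ 2500, Raleigh ≈ 1500; 2500/1500 ≈ 1.67.

≈ 1.67×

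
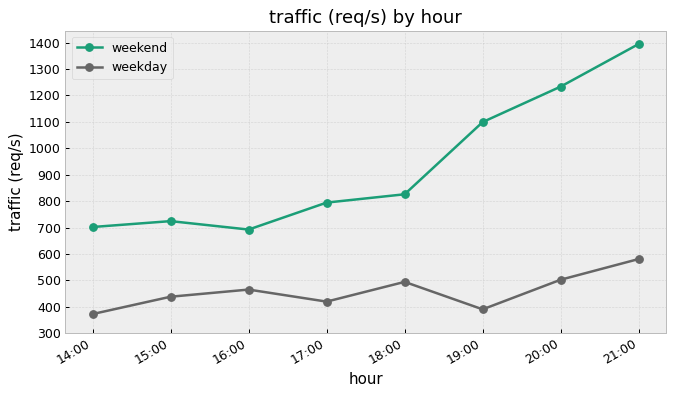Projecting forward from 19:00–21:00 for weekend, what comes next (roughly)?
≈ 1550

Last three: 1100, 1200, 1400 → slope ≈ 150/step → next ≈ 1550.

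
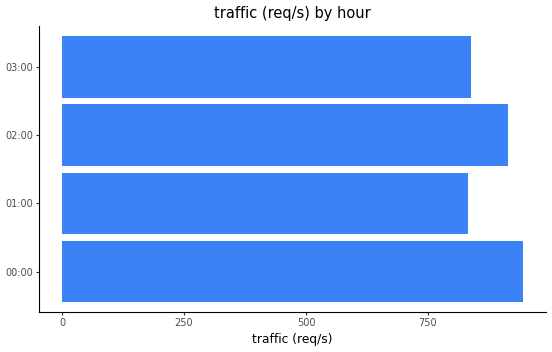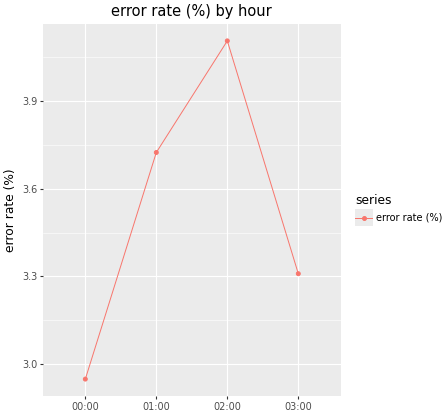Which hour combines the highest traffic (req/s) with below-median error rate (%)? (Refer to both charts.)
00:00

Chart 2 median error rate (%) ≈ 3.5; below-median hours: 00:00, 03:00. Among those, 00:00 has the highest traffic (req/s) (≈ 900).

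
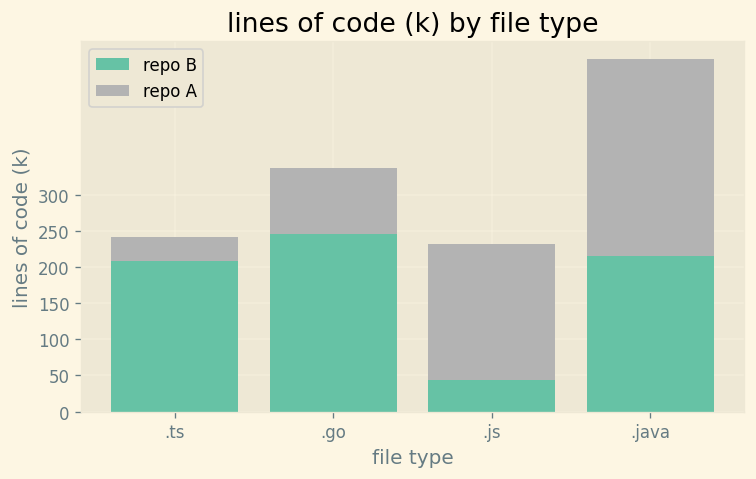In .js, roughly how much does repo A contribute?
≈ 200

repo A top ≈ 250, bottom ≈ 50; segment ≈ 200.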